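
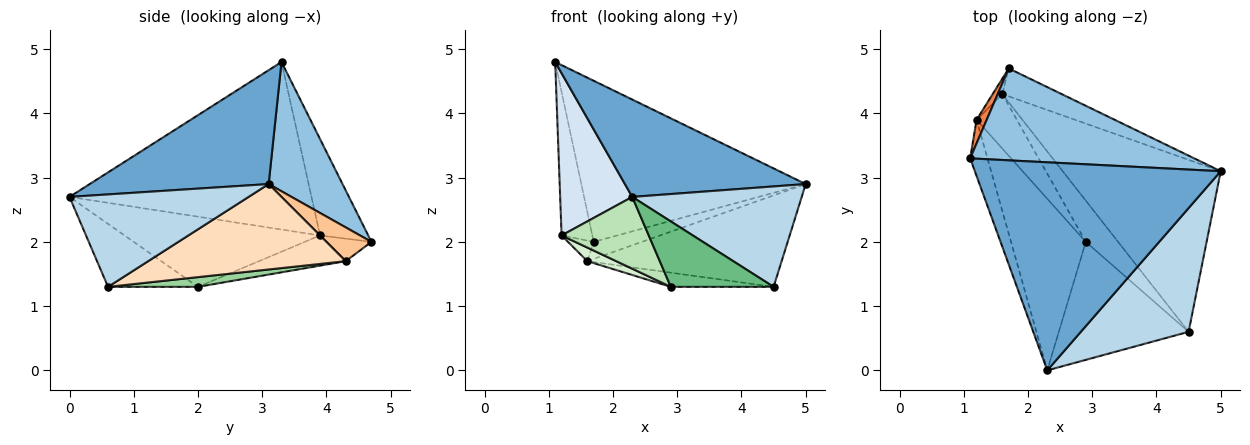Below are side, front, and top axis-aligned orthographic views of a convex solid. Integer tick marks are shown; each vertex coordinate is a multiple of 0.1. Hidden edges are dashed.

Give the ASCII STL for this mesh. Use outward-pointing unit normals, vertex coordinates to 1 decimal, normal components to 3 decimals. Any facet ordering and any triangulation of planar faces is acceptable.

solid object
 facet normal 0.387 -0.391 0.835
  outer loop
   vertex 2.3 0.0 2.7
   vertex 5.0 3.1 2.9
   vertex 1.1 3.3 4.8
  endloop
 endfacet
 facet normal 0.275 0.835 0.476
  outer loop
   vertex 1.7 4.7 2.0
   vertex 1.1 3.3 4.8
   vertex 5.0 3.1 2.9
  endloop
 endfacet
 facet normal 0.554 -0.524 0.646
  outer loop
   vertex 4.5 0.6 1.3
   vertex 5.0 3.1 2.9
   vertex 2.3 0.0 2.7
  endloop
 endfacet
 facet normal -0.954 -0.284 -0.098
  outer loop
   vertex 1.2 3.9 2.1
   vertex 2.3 0.0 2.7
   vertex 1.1 3.3 4.8
  endloop
 endfacet
 facet normal -0.840 0.536 0.088
  outer loop
   vertex 1.2 3.9 2.1
   vertex 1.1 3.3 4.8
   vertex 1.7 4.7 2.0
  endloop
 endfacet
 facet normal -0.814 0.465 -0.349
  outer loop
   vertex 1.6 4.3 1.7
   vertex 1.2 3.9 2.1
   vertex 1.7 4.7 2.0
  endloop
 endfacet
 facet normal 0.436 0.468 -0.769
  outer loop
   vertex 1.6 4.3 1.7
   vertex 1.7 4.7 2.0
   vertex 5.0 3.1 2.9
  endloop
 endfacet
 facet normal 0.431 0.424 -0.797
  outer loop
   vertex 1.6 4.3 1.7
   vertex 5.0 3.1 2.9
   vertex 4.5 0.6 1.3
  endloop
 endfacet
 facet normal -0.391 -0.446 -0.805
  outer loop
   vertex 2.9 2.0 1.3
   vertex 4.5 0.6 1.3
   vertex 2.3 0.0 2.7
  endloop
 endfacet
 facet normal 0.274 0.313 -0.909
  outer loop
   vertex 2.9 2.0 1.3
   vertex 1.6 4.3 1.7
   vertex 4.5 0.6 1.3
  endloop
 endfacet
 facet normal -0.654 -0.292 -0.697
  outer loop
   vertex 2.9 2.0 1.3
   vertex 2.3 0.0 2.7
   vertex 1.2 3.9 2.1
  endloop
 endfacet
 facet normal -0.588 -0.196 -0.784
  outer loop
   vertex 2.9 2.0 1.3
   vertex 1.2 3.9 2.1
   vertex 1.6 4.3 1.7
  endloop
 endfacet
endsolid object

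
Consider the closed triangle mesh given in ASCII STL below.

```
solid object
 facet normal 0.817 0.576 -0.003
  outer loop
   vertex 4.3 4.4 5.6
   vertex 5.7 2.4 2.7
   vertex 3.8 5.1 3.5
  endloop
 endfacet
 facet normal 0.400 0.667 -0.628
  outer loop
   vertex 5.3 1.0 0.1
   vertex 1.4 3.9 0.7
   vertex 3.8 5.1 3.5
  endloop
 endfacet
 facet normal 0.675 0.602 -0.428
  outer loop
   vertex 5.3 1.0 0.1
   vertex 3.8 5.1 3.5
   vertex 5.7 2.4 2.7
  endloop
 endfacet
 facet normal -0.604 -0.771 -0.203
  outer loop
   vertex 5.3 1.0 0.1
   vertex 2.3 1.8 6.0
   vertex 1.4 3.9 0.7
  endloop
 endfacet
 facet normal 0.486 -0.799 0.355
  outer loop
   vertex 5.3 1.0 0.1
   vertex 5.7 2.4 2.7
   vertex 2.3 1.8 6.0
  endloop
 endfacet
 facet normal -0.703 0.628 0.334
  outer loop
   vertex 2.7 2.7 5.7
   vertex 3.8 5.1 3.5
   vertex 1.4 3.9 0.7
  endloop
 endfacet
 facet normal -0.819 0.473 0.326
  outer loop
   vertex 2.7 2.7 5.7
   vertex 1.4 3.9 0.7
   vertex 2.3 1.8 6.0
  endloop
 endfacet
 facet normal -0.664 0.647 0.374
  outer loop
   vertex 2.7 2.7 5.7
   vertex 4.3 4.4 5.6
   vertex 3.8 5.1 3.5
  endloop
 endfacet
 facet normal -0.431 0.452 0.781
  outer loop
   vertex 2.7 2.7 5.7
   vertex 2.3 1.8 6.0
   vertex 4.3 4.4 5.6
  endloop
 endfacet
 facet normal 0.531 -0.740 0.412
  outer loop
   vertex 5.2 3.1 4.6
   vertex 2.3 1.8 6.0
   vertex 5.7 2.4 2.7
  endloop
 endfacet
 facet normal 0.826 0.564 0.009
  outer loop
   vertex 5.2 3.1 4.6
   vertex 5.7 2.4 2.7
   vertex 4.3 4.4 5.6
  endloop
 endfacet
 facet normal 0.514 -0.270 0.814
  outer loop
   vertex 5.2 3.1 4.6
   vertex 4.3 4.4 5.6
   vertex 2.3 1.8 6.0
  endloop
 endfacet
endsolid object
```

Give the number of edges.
18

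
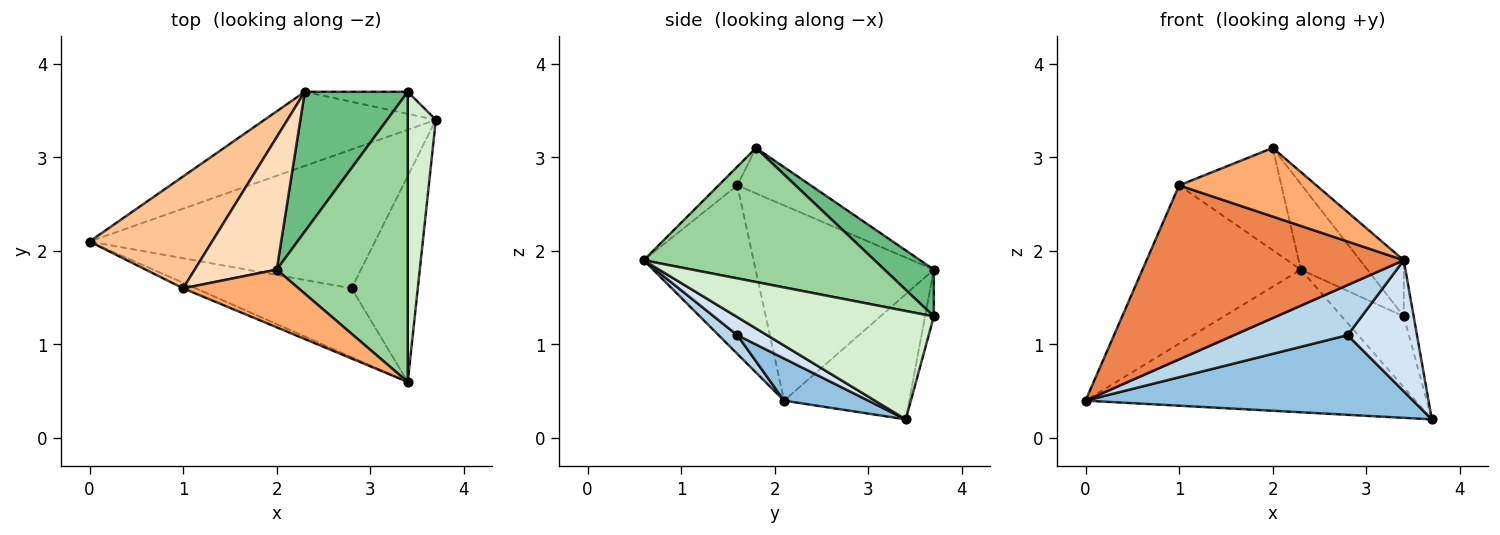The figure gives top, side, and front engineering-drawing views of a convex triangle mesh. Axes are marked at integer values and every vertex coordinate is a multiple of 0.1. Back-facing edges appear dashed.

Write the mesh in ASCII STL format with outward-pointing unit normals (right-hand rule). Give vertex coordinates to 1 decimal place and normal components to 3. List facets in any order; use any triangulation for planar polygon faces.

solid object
 facet normal -0.319 0.841 -0.437
  outer loop
   vertex 2.3 3.7 1.8
   vertex 3.7 3.4 0.2
   vertex 0.0 2.1 0.4
  endloop
 endfacet
 facet normal 0.127 -0.494 -0.860
  outer loop
   vertex 2.8 1.6 1.1
   vertex 0.0 2.1 0.4
   vertex 3.7 3.4 0.2
  endloop
 endfacet
 facet normal 0.097 -0.586 -0.805
  outer loop
   vertex 2.8 1.6 1.1
   vertex 3.4 0.6 1.9
   vertex 0.0 2.1 0.4
  endloop
 endfacet
 facet normal 0.224 -0.523 -0.822
  outer loop
   vertex 2.8 1.6 1.1
   vertex 3.7 3.4 0.2
   vertex 3.4 0.6 1.9
  endloop
 endfacet
 facet normal -0.393 -0.919 -0.029
  outer loop
   vertex 1.0 1.6 2.7
   vertex 0.0 2.1 0.4
   vertex 3.4 0.6 1.9
  endloop
 endfacet
 facet normal -0.104 -0.761 0.640
  outer loop
   vertex 1.0 1.6 2.7
   vertex 3.4 0.6 1.9
   vertex 2.0 1.8 3.1
  endloop
 endfacet
 facet normal -0.677 0.601 0.425
  outer loop
   vertex 1.0 1.6 2.7
   vertex 2.3 3.7 1.8
   vertex 0.0 2.1 0.4
  endloop
 endfacet
 facet normal -0.402 0.559 0.725
  outer loop
   vertex 1.0 1.6 2.7
   vertex 2.0 1.8 3.1
   vertex 2.3 3.7 1.8
  endloop
 endfacet
 facet normal 0.361 0.487 0.795
  outer loop
   vertex 3.4 3.7 1.3
   vertex 2.3 3.7 1.8
   vertex 2.0 1.8 3.1
  endloop
 endfacet
 facet normal 0.709 0.134 0.693
  outer loop
   vertex 3.4 3.7 1.3
   vertex 2.0 1.8 3.1
   vertex 3.4 0.6 1.9
  endloop
 endfacet
 facet normal -0.134 0.946 -0.295
  outer loop
   vertex 3.4 3.7 1.3
   vertex 3.7 3.4 0.2
   vertex 2.3 3.7 1.8
  endloop
 endfacet
 facet normal 0.967 0.048 0.250
  outer loop
   vertex 3.4 3.7 1.3
   vertex 3.4 0.6 1.9
   vertex 3.7 3.4 0.2
  endloop
 endfacet
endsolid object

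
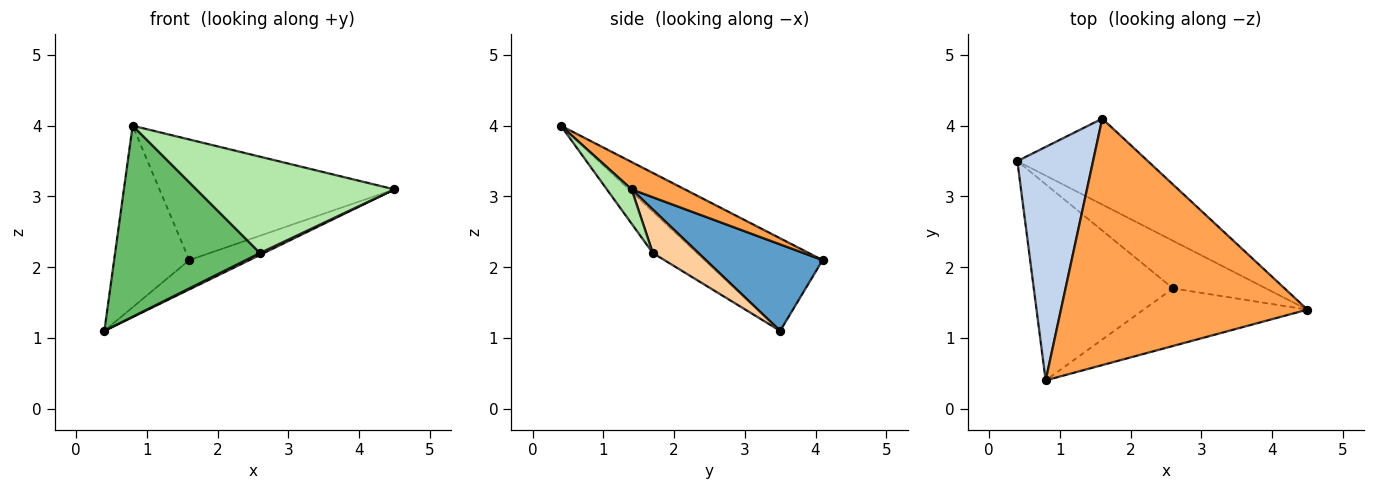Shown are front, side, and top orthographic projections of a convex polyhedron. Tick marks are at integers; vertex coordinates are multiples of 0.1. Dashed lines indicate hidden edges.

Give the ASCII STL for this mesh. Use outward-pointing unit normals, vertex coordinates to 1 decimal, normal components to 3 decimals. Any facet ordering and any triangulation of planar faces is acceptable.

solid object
 facet normal 0.531 0.274 -0.802
  outer loop
   vertex 1.6 4.1 2.1
   vertex 4.5 1.4 3.1
   vertex 0.4 3.5 1.1
  endloop
 endfacet
 facet normal -0.694 0.442 0.568
  outer loop
   vertex 1.6 4.1 2.1
   vertex 0.4 3.5 1.1
   vertex 0.8 0.4 4.0
  endloop
 endfacet
 facet normal 0.099 0.438 0.894
  outer loop
   vertex 1.6 4.1 2.1
   vertex 0.8 0.4 4.0
   vertex 4.5 1.4 3.1
  endloop
 endfacet
 facet normal 0.423 -0.036 -0.905
  outer loop
   vertex 2.6 1.7 2.2
   vertex 0.4 3.5 1.1
   vertex 4.5 1.4 3.1
  endloop
 endfacet
 facet normal -0.208 -0.682 -0.701
  outer loop
   vertex 2.6 1.7 2.2
   vertex 0.8 0.4 4.0
   vertex 0.4 3.5 1.1
  endloop
 endfacet
 facet normal 0.107 -0.854 -0.510
  outer loop
   vertex 2.6 1.7 2.2
   vertex 4.5 1.4 3.1
   vertex 0.8 0.4 4.0
  endloop
 endfacet
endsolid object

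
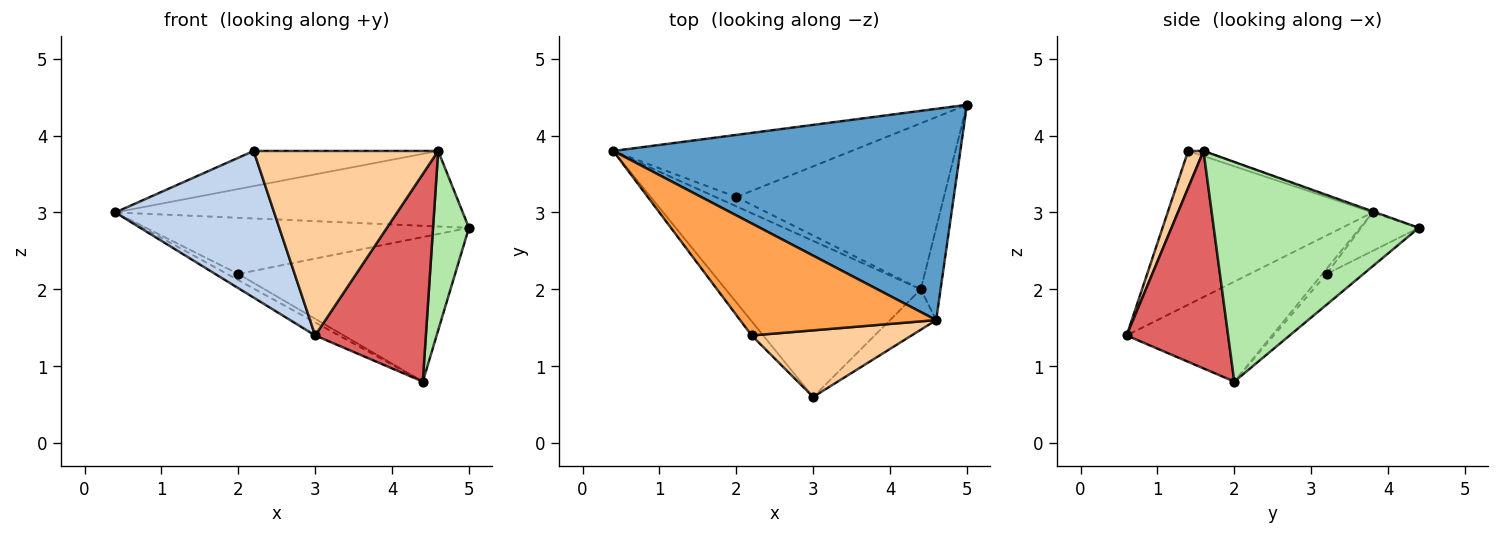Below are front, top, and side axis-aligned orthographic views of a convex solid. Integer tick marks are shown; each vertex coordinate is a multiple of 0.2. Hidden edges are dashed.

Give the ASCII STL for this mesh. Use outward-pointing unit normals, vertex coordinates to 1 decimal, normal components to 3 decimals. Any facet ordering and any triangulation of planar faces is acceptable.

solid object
 facet normal -0.003 0.337 0.942
  outer loop
   vertex 4.6 1.6 3.8
   vertex 5.0 4.4 2.8
   vertex 0.4 3.8 3.0
  endloop
 endfacet
 facet normal -0.789 -0.611 -0.059
  outer loop
   vertex 2.2 1.4 3.8
   vertex 0.4 3.8 3.0
   vertex 3.0 0.6 1.4
  endloop
 endfacet
 facet normal -0.025 0.299 0.954
  outer loop
   vertex 2.2 1.4 3.8
   vertex 4.6 1.6 3.8
   vertex 0.4 3.8 3.0
  endloop
 endfacet
 facet normal 0.078 -0.938 0.339
  outer loop
   vertex 2.2 1.4 3.8
   vertex 3.0 0.6 1.4
   vertex 4.6 1.6 3.8
  endloop
 endfacet
 facet normal -0.455 0.074 -0.888
  outer loop
   vertex 4.4 2.0 0.8
   vertex 3.0 0.6 1.4
   vertex 0.4 3.8 3.0
  endloop
 endfacet
 facet normal 0.981 -0.172 -0.088
  outer loop
   vertex 4.4 2.0 0.8
   vertex 5.0 4.4 2.8
   vertex 4.6 1.6 3.8
  endloop
 endfacet
 facet normal 0.669 -0.730 -0.142
  outer loop
   vertex 4.4 2.0 0.8
   vertex 4.6 1.6 3.8
   vertex 3.0 0.6 1.4
  endloop
 endfacet
 facet normal -0.119 0.666 -0.737
  outer loop
   vertex 2.0 3.2 2.2
   vertex 0.4 3.8 3.0
   vertex 5.0 4.4 2.8
  endloop
 endfacet
 facet normal -0.204 0.543 -0.815
  outer loop
   vertex 2.0 3.2 2.2
   vertex 4.4 2.0 0.8
   vertex 0.4 3.8 3.0
  endloop
 endfacet
 facet normal -0.111 0.652 -0.750
  outer loop
   vertex 2.0 3.2 2.2
   vertex 5.0 4.4 2.8
   vertex 4.4 2.0 0.8
  endloop
 endfacet
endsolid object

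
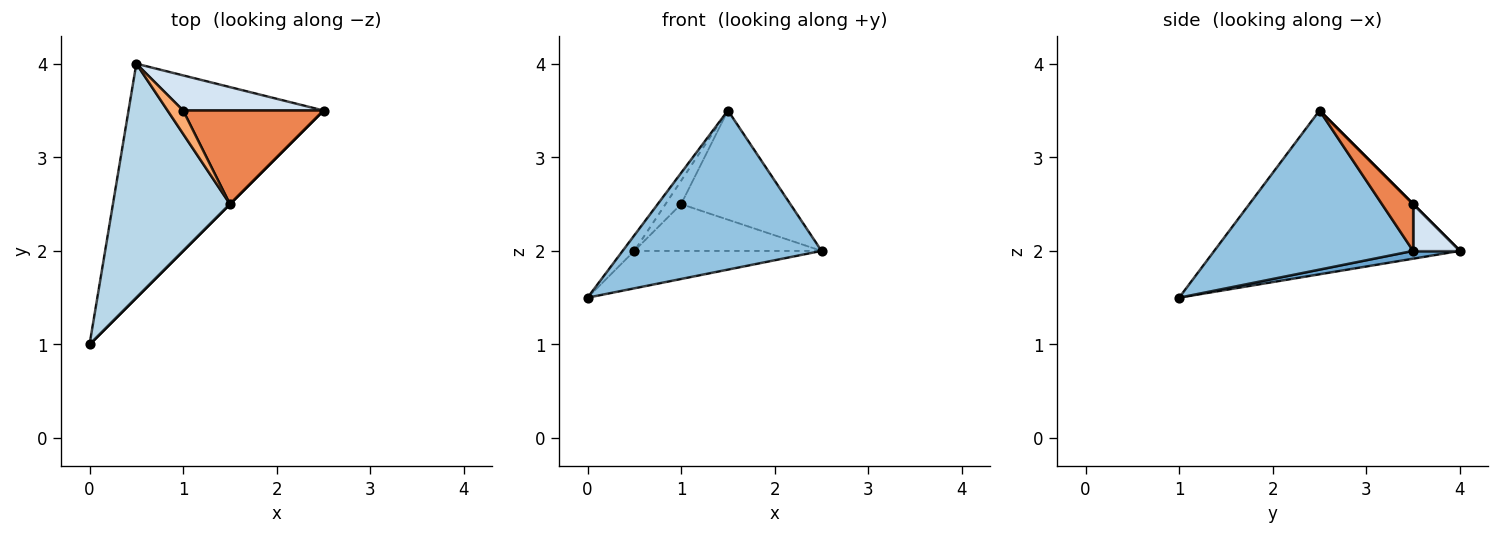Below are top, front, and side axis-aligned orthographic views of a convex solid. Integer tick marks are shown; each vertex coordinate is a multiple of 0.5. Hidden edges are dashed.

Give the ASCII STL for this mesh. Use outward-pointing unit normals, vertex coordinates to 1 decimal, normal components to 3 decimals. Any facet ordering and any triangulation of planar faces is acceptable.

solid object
 facet normal 0.039 0.158 -0.987
  outer loop
   vertex 0.5 4.0 2.0
   vertex 2.5 3.5 2.0
   vertex 0.0 1.0 1.5
  endloop
 endfacet
 facet normal 0.707 -0.707 0.000
  outer loop
   vertex 1.5 2.5 3.5
   vertex 0.0 1.0 1.5
   vertex 2.5 3.5 2.0
  endloop
 endfacet
 facet normal -0.813 0.039 0.581
  outer loop
   vertex 1.5 2.5 3.5
   vertex 0.5 4.0 2.0
   vertex 0.0 1.0 1.5
  endloop
 endfacet
 facet normal 0.196 0.784 0.588
  outer loop
   vertex 1.0 3.5 2.5
   vertex 2.5 3.5 2.0
   vertex 0.5 4.0 2.0
  endloop
 endfacet
 facet normal 0.212 0.742 0.636
  outer loop
   vertex 1.0 3.5 2.5
   vertex 1.5 2.5 3.5
   vertex 2.5 3.5 2.0
  endloop
 endfacet
 facet normal 0.000 0.707 0.707
  outer loop
   vertex 1.0 3.5 2.5
   vertex 0.5 4.0 2.0
   vertex 1.5 2.5 3.5
  endloop
 endfacet
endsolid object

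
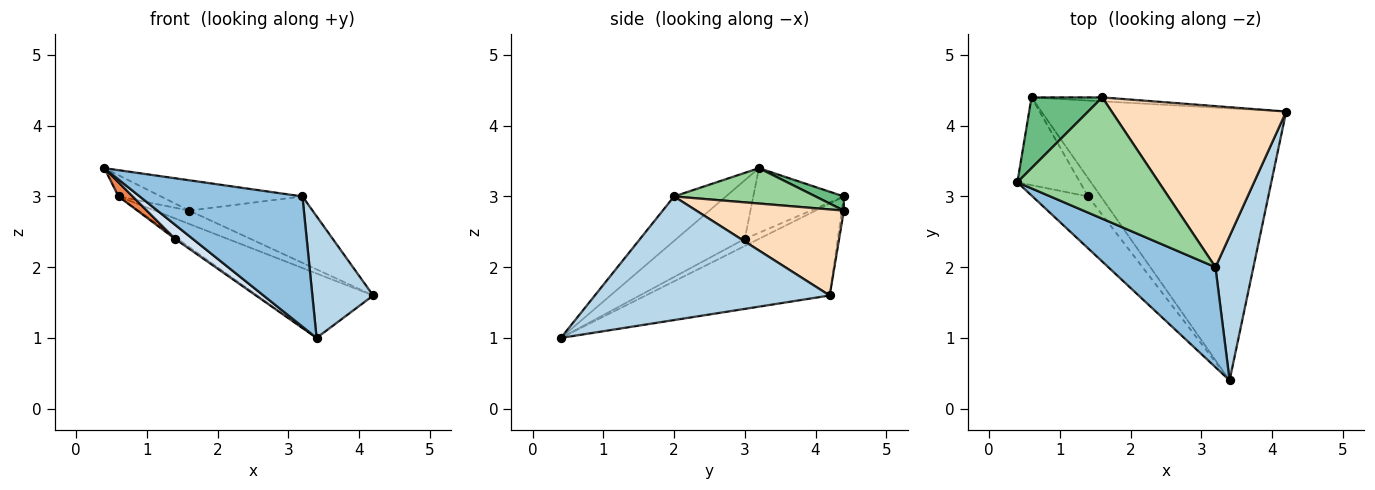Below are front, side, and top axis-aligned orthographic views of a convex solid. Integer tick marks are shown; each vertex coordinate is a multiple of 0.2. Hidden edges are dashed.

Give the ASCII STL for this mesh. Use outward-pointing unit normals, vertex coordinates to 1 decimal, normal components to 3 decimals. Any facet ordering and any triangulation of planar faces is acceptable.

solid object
 facet normal -0.343 0.217 -0.914
  outer loop
   vertex 0.6 4.4 3.0
   vertex 4.2 4.2 1.6
   vertex 3.4 0.4 1.0
  endloop
 endfacet
 facet normal -0.245 -0.769 0.591
  outer loop
   vertex 3.2 2.0 3.0
   vertex 0.4 3.2 3.4
   vertex 3.4 0.4 1.0
  endloop
 endfacet
 facet normal 0.928 -0.240 0.285
  outer loop
   vertex 3.2 2.0 3.0
   vertex 3.4 0.4 1.0
   vertex 4.2 4.2 1.6
  endloop
 endfacet
 facet normal -0.713 -0.184 -0.676
  outer loop
   vertex 1.4 3.0 2.4
   vertex 3.4 0.4 1.0
   vertex 0.4 3.2 3.4
  endloop
 endfacet
 facet normal -0.714 -0.112 -0.691
  outer loop
   vertex 1.4 3.0 2.4
   vertex 0.4 3.2 3.4
   vertex 0.6 4.4 3.0
  endloop
 endfacet
 facet normal -0.483 0.097 -0.870
  outer loop
   vertex 1.4 3.0 2.4
   vertex 0.6 4.4 3.0
   vertex 3.4 0.4 1.0
  endloop
 endfacet
 facet normal -0.056 0.958 -0.282
  outer loop
   vertex 1.6 4.4 2.8
   vertex 4.2 4.2 1.6
   vertex 0.6 4.4 3.0
  endloop
 endfacet
 facet normal 0.415 0.347 0.841
  outer loop
   vertex 1.6 4.4 2.8
   vertex 3.2 2.0 3.0
   vertex 4.2 4.2 1.6
  endloop
 endfacet
 facet normal 0.188 0.282 0.941
  outer loop
   vertex 1.6 4.4 2.8
   vertex 0.6 4.4 3.0
   vertex 0.4 3.2 3.4
  endloop
 endfacet
 facet normal 0.236 0.236 0.943
  outer loop
   vertex 1.6 4.4 2.8
   vertex 0.4 3.2 3.4
   vertex 3.2 2.0 3.0
  endloop
 endfacet
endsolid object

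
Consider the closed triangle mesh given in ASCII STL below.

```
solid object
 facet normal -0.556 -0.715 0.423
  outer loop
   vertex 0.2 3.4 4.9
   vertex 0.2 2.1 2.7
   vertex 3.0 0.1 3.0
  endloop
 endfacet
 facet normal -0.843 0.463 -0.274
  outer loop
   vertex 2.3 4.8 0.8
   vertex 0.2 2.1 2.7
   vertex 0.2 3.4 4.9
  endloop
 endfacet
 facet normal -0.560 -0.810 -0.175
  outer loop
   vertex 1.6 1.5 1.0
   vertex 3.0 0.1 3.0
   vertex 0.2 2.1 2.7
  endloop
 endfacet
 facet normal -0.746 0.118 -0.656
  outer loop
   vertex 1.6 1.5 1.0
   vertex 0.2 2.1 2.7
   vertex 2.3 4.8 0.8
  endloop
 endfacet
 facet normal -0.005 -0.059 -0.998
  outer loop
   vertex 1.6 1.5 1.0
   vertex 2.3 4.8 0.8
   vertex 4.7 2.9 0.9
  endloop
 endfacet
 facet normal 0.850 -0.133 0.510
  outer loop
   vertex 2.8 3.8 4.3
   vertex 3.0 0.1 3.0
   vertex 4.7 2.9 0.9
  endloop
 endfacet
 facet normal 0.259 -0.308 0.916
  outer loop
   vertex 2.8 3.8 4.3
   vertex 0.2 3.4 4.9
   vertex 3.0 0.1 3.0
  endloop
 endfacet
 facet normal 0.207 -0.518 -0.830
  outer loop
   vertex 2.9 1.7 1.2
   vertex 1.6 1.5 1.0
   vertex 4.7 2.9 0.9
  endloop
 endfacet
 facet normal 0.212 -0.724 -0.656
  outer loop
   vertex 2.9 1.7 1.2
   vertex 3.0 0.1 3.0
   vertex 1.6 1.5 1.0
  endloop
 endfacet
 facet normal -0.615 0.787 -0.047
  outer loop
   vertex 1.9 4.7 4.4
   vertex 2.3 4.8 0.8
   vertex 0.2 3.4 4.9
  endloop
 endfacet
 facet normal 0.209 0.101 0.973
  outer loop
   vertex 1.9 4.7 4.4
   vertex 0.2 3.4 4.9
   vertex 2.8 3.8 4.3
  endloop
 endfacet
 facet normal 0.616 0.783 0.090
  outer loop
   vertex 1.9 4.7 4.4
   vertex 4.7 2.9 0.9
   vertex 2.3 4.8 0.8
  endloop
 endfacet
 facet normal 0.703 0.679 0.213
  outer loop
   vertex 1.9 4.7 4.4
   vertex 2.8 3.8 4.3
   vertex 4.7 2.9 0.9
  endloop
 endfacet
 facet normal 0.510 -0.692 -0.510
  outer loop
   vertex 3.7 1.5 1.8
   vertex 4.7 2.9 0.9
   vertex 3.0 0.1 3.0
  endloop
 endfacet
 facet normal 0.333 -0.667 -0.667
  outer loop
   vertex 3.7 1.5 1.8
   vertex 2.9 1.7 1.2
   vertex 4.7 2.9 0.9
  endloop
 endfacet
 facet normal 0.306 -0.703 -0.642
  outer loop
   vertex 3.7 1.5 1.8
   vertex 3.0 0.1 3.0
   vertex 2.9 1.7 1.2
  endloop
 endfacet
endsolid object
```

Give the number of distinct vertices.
10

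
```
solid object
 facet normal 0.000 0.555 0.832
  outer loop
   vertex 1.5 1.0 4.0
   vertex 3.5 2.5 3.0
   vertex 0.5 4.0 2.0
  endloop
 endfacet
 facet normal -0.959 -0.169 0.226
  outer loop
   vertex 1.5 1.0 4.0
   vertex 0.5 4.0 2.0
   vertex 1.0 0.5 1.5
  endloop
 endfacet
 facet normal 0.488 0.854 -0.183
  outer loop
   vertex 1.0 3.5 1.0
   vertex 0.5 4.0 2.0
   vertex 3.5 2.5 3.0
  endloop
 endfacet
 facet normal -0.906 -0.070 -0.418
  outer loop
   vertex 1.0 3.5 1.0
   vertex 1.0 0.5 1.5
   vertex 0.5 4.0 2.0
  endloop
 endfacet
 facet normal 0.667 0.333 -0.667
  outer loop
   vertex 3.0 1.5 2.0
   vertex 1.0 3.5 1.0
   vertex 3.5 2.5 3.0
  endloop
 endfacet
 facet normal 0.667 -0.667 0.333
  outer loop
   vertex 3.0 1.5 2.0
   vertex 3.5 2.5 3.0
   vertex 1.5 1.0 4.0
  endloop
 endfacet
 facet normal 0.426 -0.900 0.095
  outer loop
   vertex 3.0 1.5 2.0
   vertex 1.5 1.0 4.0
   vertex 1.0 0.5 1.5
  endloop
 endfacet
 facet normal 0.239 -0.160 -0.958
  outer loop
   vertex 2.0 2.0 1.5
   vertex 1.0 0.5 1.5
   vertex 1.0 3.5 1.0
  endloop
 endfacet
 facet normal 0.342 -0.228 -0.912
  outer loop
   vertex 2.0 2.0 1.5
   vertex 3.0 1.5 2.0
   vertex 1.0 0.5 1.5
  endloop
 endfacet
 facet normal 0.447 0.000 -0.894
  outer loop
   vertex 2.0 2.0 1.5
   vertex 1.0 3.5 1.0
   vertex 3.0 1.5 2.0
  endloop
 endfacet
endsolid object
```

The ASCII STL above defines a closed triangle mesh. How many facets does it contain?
10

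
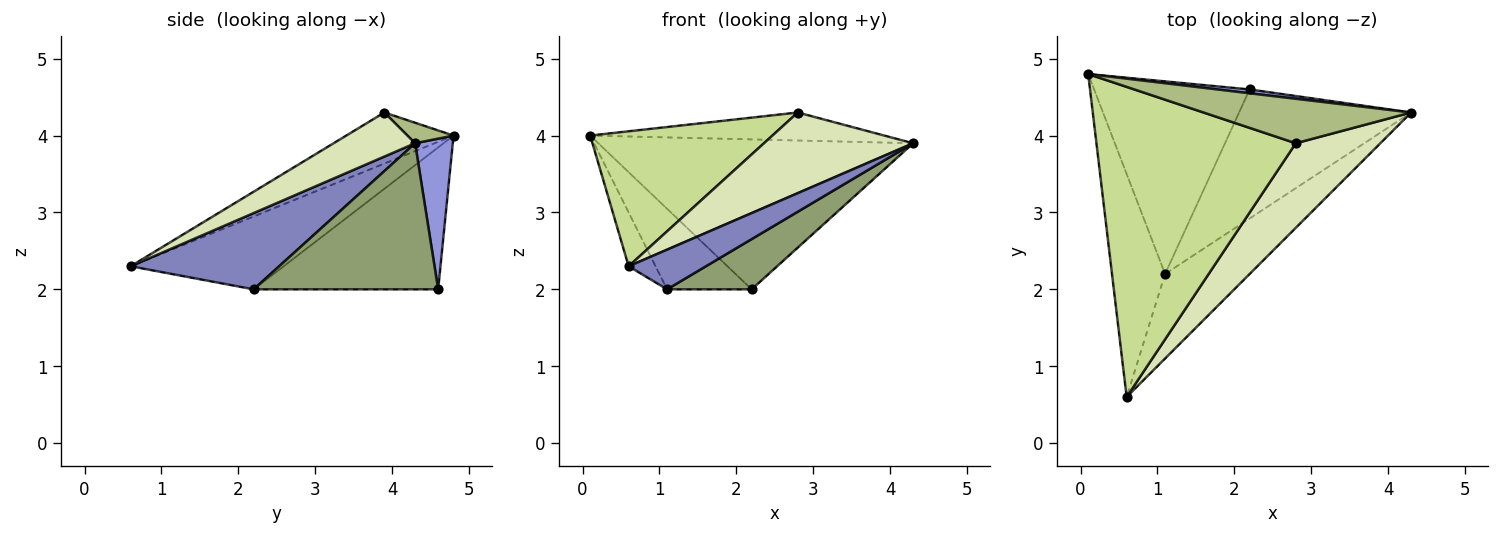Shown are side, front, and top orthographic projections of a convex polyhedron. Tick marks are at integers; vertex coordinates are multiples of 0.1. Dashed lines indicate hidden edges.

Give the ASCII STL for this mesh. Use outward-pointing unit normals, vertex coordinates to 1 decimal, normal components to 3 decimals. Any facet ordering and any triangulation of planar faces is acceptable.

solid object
 facet normal -0.800 0.141 -0.583
  outer loop
   vertex 1.1 2.2 2.0
   vertex 0.6 0.6 2.3
   vertex 0.1 4.8 4.0
  endloop
 endfacet
 facet normal 0.632 -0.329 -0.701
  outer loop
   vertex 1.1 2.2 2.0
   vertex 4.3 4.3 3.9
   vertex 0.6 0.6 2.3
  endloop
 endfacet
 facet normal 0.119 0.993 0.025
  outer loop
   vertex 2.2 4.6 2.0
   vertex 0.1 4.8 4.0
   vertex 4.3 4.3 3.9
  endloop
 endfacet
 facet normal -0.644 0.295 -0.706
  outer loop
   vertex 2.2 4.6 2.0
   vertex 1.1 2.2 2.0
   vertex 0.1 4.8 4.0
  endloop
 endfacet
 facet normal 0.621 -0.284 -0.731
  outer loop
   vertex 2.2 4.6 2.0
   vertex 4.3 4.3 3.9
   vertex 1.1 2.2 2.0
  endloop
 endfacet
 facet normal 0.083 0.531 0.843
  outer loop
   vertex 2.8 3.9 4.3
   vertex 4.3 4.3 3.9
   vertex 0.1 4.8 4.0
  endloop
 endfacet
 facet normal -0.229 -0.389 0.893
  outer loop
   vertex 2.8 3.9 4.3
   vertex 0.1 4.8 4.0
   vertex 0.6 0.6 2.3
  endloop
 endfacet
 facet normal 0.353 -0.646 0.677
  outer loop
   vertex 2.8 3.9 4.3
   vertex 0.6 0.6 2.3
   vertex 4.3 4.3 3.9
  endloop
 endfacet
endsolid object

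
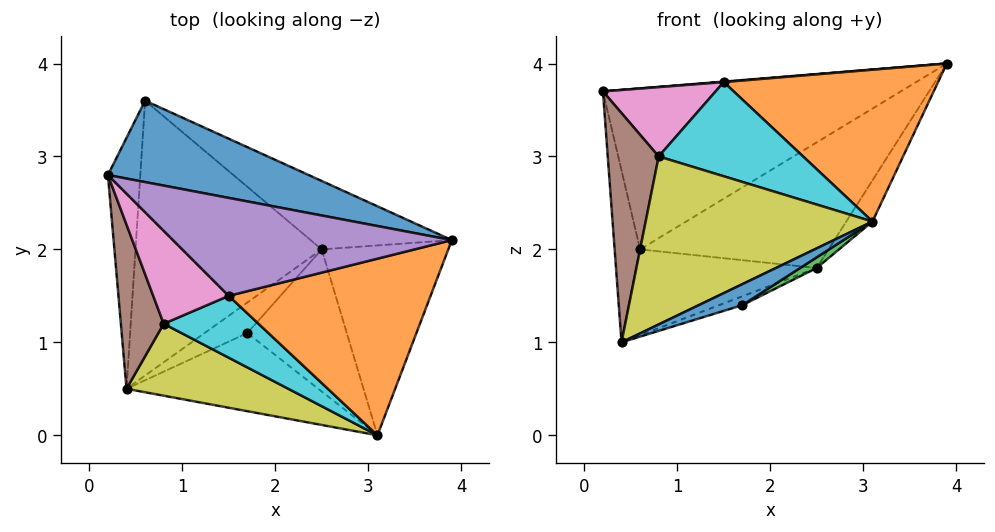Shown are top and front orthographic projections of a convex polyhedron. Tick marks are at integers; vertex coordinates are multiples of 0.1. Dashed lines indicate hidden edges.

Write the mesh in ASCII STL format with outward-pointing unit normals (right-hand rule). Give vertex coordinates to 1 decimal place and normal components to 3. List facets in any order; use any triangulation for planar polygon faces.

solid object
 facet normal 0.131 0.885 0.447
  outer loop
   vertex 0.6 3.6 2.0
   vertex 0.2 2.8 3.7
   vertex 3.9 2.1 4.0
  endloop
 endfacet
 facet normal -0.978 0.119 -0.174
  outer loop
   vertex 0.6 3.6 2.0
   vertex 0.4 0.5 1.0
   vertex 0.2 2.8 3.7
  endloop
 endfacet
 facet normal 0.567 0.723 -0.394
  outer loop
   vertex 2.5 2.0 1.8
   vertex 0.6 3.6 2.0
   vertex 3.9 2.1 4.0
  endloop
 endfacet
 facet normal 0.149 0.295 -0.944
  outer loop
   vertex 2.5 2.0 1.8
   vertex 0.4 0.5 1.0
   vertex 0.6 3.6 2.0
  endloop
 endfacet
 facet normal -0.082 -0.005 0.997
  outer loop
   vertex 1.5 1.5 3.8
   vertex 3.9 2.1 4.0
   vertex 0.2 2.8 3.7
  endloop
 endfacet
 facet normal -0.830 -0.453 0.325
  outer loop
   vertex 0.8 1.2 3.0
   vertex 0.2 2.8 3.7
   vertex 0.4 0.5 1.0
  endloop
 endfacet
 facet normal -0.551 -0.499 0.669
  outer loop
   vertex 0.8 1.2 3.0
   vertex 1.5 1.5 3.8
   vertex 0.2 2.8 3.7
  endloop
 endfacet
 facet normal 0.165 0.275 -0.947
  outer loop
   vertex 1.7 1.1 1.4
   vertex 0.4 0.5 1.0
   vertex 2.5 2.0 1.8
  endloop
 endfacet
 facet normal -0.339 -0.865 0.370
  outer loop
   vertex 3.1 0.0 2.3
   vertex 0.8 1.2 3.0
   vertex 0.4 0.5 1.0
  endloop
 endfacet
 facet normal -0.260 -0.807 0.530
  outer loop
   vertex 3.1 0.0 2.3
   vertex 1.5 1.5 3.8
   vertex 0.8 1.2 3.0
  endloop
 endfacet
 facet normal 0.385 -0.240 -0.891
  outer loop
   vertex 3.1 0.0 2.3
   vertex 0.4 0.5 1.0
   vertex 1.7 1.1 1.4
  endloop
 endfacet
 facet normal 0.099 -0.649 0.755
  outer loop
   vertex 3.1 0.0 2.3
   vertex 3.9 2.1 4.0
   vertex 1.5 1.5 3.8
  endloop
 endfacet
 facet normal 0.503 -0.064 -0.862
  outer loop
   vertex 3.1 0.0 2.3
   vertex 1.7 1.1 1.4
   vertex 2.5 2.0 1.8
  endloop
 endfacet
 facet normal 0.836 0.116 -0.537
  outer loop
   vertex 3.1 0.0 2.3
   vertex 2.5 2.0 1.8
   vertex 3.9 2.1 4.0
  endloop
 endfacet
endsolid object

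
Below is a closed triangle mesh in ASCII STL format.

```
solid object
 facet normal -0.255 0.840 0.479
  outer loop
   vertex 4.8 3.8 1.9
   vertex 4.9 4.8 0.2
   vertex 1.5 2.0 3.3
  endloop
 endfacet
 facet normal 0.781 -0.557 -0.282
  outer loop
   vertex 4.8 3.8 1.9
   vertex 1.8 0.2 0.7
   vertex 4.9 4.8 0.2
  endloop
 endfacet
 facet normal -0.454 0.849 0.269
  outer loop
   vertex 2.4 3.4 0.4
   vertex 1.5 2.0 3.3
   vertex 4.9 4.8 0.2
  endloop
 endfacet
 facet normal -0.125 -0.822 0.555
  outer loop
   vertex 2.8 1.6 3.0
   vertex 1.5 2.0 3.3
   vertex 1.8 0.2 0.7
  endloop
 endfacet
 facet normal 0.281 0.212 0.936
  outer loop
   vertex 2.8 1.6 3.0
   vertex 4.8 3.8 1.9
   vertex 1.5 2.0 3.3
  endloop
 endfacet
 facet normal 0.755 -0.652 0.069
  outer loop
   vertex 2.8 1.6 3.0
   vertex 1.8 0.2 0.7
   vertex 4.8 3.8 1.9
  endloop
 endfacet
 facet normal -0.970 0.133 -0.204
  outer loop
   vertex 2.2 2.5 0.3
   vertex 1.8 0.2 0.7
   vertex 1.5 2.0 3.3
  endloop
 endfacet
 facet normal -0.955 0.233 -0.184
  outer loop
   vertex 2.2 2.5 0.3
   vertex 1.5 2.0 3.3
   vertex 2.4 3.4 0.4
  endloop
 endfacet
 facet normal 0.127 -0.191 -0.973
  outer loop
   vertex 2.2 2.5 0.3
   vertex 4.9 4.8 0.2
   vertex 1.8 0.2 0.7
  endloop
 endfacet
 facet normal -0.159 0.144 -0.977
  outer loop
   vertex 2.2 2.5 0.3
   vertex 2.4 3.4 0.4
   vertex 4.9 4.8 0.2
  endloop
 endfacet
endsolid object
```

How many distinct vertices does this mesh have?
7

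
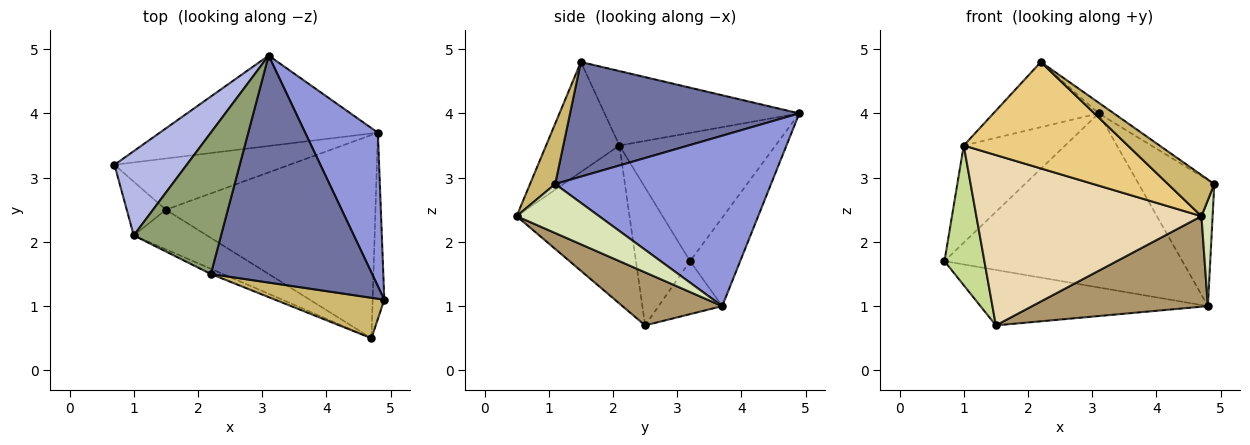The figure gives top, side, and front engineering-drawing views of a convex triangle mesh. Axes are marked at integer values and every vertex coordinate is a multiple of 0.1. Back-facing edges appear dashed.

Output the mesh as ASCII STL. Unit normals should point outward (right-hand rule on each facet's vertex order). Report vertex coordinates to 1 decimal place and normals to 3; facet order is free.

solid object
 facet normal 0.579 0.038 0.815
  outer loop
   vertex 2.2 1.5 4.8
   vertex 4.9 1.1 2.9
   vertex 3.1 4.9 4.0
  endloop
 endfacet
 facet normal -0.184 0.872 -0.453
  outer loop
   vertex 4.8 3.7 1.0
   vertex 0.7 3.2 1.7
   vertex 3.1 4.9 4.0
  endloop
 endfacet
 facet normal 0.876 0.307 0.373
  outer loop
   vertex 4.8 3.7 1.0
   vertex 3.1 4.9 4.0
   vertex 4.9 1.1 2.9
  endloop
 endfacet
 facet normal -0.758 0.492 0.427
  outer loop
   vertex 1.0 2.1 3.5
   vertex 3.1 4.9 4.0
   vertex 0.7 3.2 1.7
  endloop
 endfacet
 facet normal -0.612 0.331 0.718
  outer loop
   vertex 1.0 2.1 3.5
   vertex 2.2 1.5 4.8
   vertex 3.1 4.9 4.0
  endloop
 endfacet
 facet normal -0.201 0.720 -0.665
  outer loop
   vertex 1.5 2.5 0.7
   vertex 0.7 3.2 1.7
   vertex 4.8 3.7 1.0
  endloop
 endfacet
 facet normal -0.785 -0.579 -0.223
  outer loop
   vertex 1.5 2.5 0.7
   vertex 1.0 2.1 3.5
   vertex 0.7 3.2 1.7
  endloop
 endfacet
 facet normal 0.965 -0.130 -0.229
  outer loop
   vertex 4.7 0.5 2.4
   vertex 4.8 3.7 1.0
   vertex 4.9 1.1 2.9
  endloop
 endfacet
 facet normal 0.225 -0.396 -0.890
  outer loop
   vertex 4.7 0.5 2.4
   vertex 1.5 2.5 0.7
   vertex 4.8 3.7 1.0
  endloop
 endfacet
 facet normal 0.361 -0.665 0.654
  outer loop
   vertex 4.7 0.5 2.4
   vertex 4.9 1.1 2.9
   vertex 2.2 1.5 4.8
  endloop
 endfacet
 facet normal -0.408 -0.912 -0.045
  outer loop
   vertex 4.7 0.5 2.4
   vertex 2.2 1.5 4.8
   vertex 1.0 2.1 3.5
  endloop
 endfacet
 facet normal -0.439 -0.875 -0.203
  outer loop
   vertex 4.7 0.5 2.4
   vertex 1.0 2.1 3.5
   vertex 1.5 2.5 0.7
  endloop
 endfacet
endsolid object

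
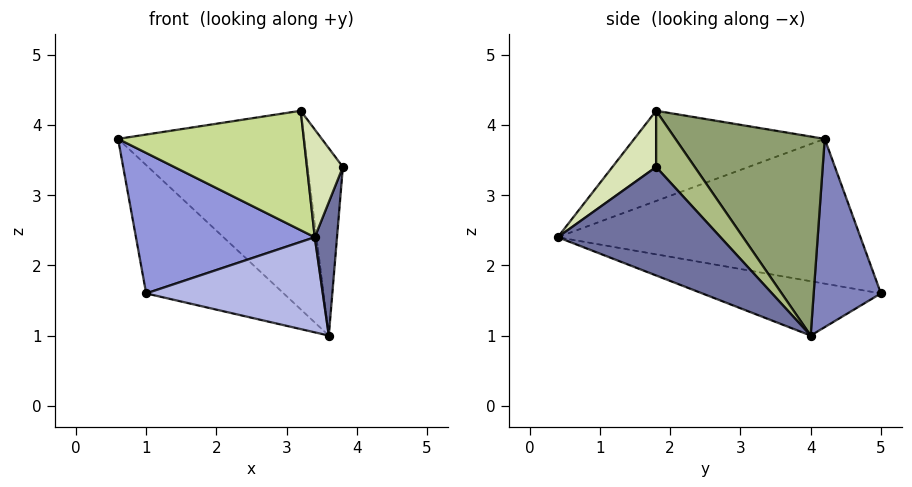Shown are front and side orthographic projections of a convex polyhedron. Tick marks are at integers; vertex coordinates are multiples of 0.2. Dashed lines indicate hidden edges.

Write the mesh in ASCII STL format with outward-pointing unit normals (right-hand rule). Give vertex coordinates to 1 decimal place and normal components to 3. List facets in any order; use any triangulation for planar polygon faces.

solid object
 facet normal 0.970 -0.133 -0.202
  outer loop
   vertex 3.4 0.4 2.4
   vertex 3.6 4.0 1.0
   vertex 3.8 1.8 3.4
  endloop
 endfacet
 facet normal 0.407 0.832 0.377
  outer loop
   vertex 1.0 5.0 1.6
   vertex 0.6 4.2 3.8
   vertex 3.6 4.0 1.0
  endloop
 endfacet
 facet normal -0.815 -0.481 -0.323
  outer loop
   vertex 1.0 5.0 1.6
   vertex 3.4 0.4 2.4
   vertex 0.6 4.2 3.8
  endloop
 endfacet
 facet normal -0.330 -0.326 -0.886
  outer loop
   vertex 1.0 5.0 1.6
   vertex 3.6 4.0 1.0
   vertex 3.4 0.4 2.4
  endloop
 endfacet
 facet normal 0.533 0.665 0.524
  outer loop
   vertex 3.2 1.8 4.2
   vertex 3.6 4.0 1.0
   vertex 0.6 4.2 3.8
  endloop
 endfacet
 facet normal 0.647 0.588 0.485
  outer loop
   vertex 3.2 1.8 4.2
   vertex 3.8 1.8 3.4
   vertex 3.6 4.0 1.0
  endloop
 endfacet
 facet normal -0.649 -0.633 0.421
  outer loop
   vertex 3.2 1.8 4.2
   vertex 0.6 4.2 3.8
   vertex 3.4 0.4 2.4
  endloop
 endfacet
 facet normal 0.669 -0.549 0.501
  outer loop
   vertex 3.2 1.8 4.2
   vertex 3.4 0.4 2.4
   vertex 3.8 1.8 3.4
  endloop
 endfacet
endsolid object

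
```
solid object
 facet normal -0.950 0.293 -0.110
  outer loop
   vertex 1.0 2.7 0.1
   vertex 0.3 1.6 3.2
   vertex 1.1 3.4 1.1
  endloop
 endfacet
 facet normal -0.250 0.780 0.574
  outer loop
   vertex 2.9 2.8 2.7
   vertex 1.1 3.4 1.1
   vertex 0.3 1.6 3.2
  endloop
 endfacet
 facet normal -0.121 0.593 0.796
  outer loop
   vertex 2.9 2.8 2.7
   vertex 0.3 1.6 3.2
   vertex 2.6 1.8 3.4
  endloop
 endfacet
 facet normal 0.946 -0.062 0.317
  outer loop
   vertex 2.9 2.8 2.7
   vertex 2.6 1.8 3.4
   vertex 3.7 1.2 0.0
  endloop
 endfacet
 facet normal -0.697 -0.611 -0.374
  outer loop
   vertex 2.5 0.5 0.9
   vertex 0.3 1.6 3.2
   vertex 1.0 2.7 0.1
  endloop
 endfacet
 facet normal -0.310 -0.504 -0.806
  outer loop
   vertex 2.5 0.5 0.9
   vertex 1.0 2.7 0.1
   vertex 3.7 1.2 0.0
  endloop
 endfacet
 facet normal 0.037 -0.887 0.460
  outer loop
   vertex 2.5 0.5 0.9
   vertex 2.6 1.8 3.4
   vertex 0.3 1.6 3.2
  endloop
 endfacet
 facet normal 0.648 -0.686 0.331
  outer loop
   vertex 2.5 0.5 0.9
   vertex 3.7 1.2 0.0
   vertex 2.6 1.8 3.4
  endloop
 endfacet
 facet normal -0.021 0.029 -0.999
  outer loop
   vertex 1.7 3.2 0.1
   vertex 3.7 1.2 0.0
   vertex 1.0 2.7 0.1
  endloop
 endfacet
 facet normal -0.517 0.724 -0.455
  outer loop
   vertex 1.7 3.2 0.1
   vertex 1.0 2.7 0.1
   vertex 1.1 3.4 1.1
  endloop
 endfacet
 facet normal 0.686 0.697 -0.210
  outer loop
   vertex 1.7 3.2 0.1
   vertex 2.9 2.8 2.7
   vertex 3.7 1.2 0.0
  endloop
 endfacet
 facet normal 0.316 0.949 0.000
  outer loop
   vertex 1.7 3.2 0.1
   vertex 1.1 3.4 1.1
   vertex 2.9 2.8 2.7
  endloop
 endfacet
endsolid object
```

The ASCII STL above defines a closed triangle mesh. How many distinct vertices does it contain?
8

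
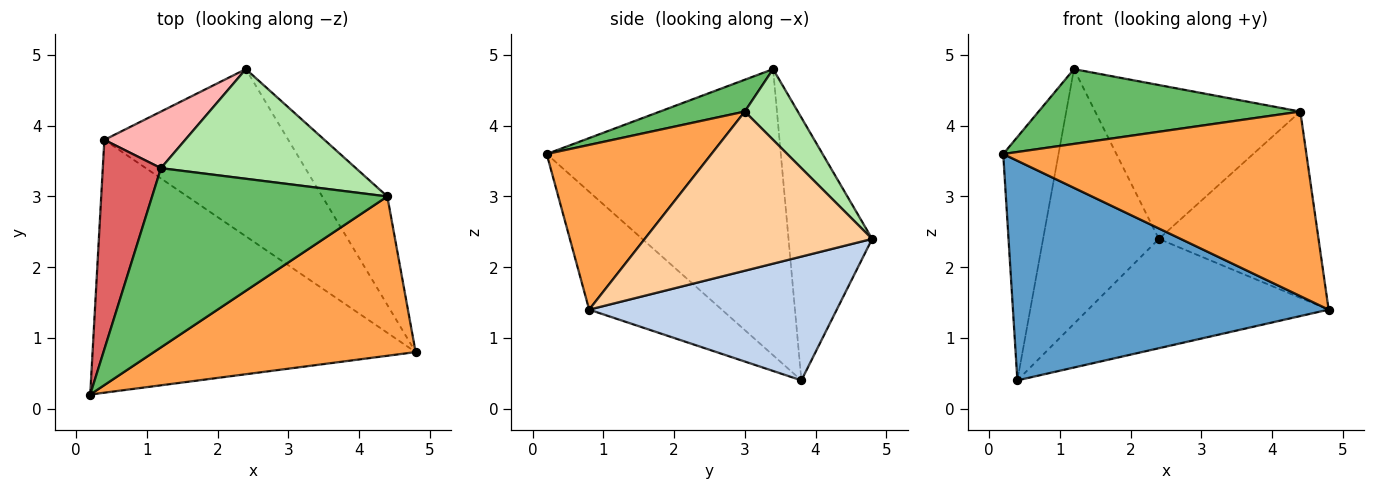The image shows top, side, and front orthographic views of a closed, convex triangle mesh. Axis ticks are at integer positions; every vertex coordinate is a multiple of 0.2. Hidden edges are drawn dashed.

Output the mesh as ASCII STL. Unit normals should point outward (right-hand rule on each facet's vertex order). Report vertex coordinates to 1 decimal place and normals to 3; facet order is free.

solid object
 facet normal -0.266 -0.632 -0.728
  outer loop
   vertex 0.4 3.8 0.4
   vertex 4.8 0.8 1.4
   vertex 0.2 0.2 3.6
  endloop
 endfacet
 facet normal 0.491 0.477 -0.729
  outer loop
   vertex 0.4 3.8 0.4
   vertex 2.4 4.8 2.4
   vertex 4.8 0.8 1.4
  endloop
 endfacet
 facet normal 0.380 -0.700 0.604
  outer loop
   vertex 4.4 3.0 4.2
   vertex 0.2 0.2 3.6
   vertex 4.8 0.8 1.4
  endloop
 endfacet
 facet normal 0.776 0.545 -0.317
  outer loop
   vertex 4.4 3.0 4.2
   vertex 4.8 0.8 1.4
   vertex 2.4 4.8 2.4
  endloop
 endfacet
 facet normal 0.124 -0.382 0.916
  outer loop
   vertex 1.2 3.4 4.8
   vertex 0.2 0.2 3.6
   vertex 4.4 3.0 4.2
  endloop
 endfacet
 facet normal 0.206 0.797 0.568
  outer loop
   vertex 1.2 3.4 4.8
   vertex 4.4 3.0 4.2
   vertex 2.4 4.8 2.4
  endloop
 endfacet
 facet normal -0.955 0.226 0.194
  outer loop
   vertex 1.2 3.4 4.8
   vertex 0.4 3.8 0.4
   vertex 0.2 0.2 3.6
  endloop
 endfacet
 facet normal -0.576 0.798 0.177
  outer loop
   vertex 1.2 3.4 4.8
   vertex 2.4 4.8 2.4
   vertex 0.4 3.8 0.4
  endloop
 endfacet
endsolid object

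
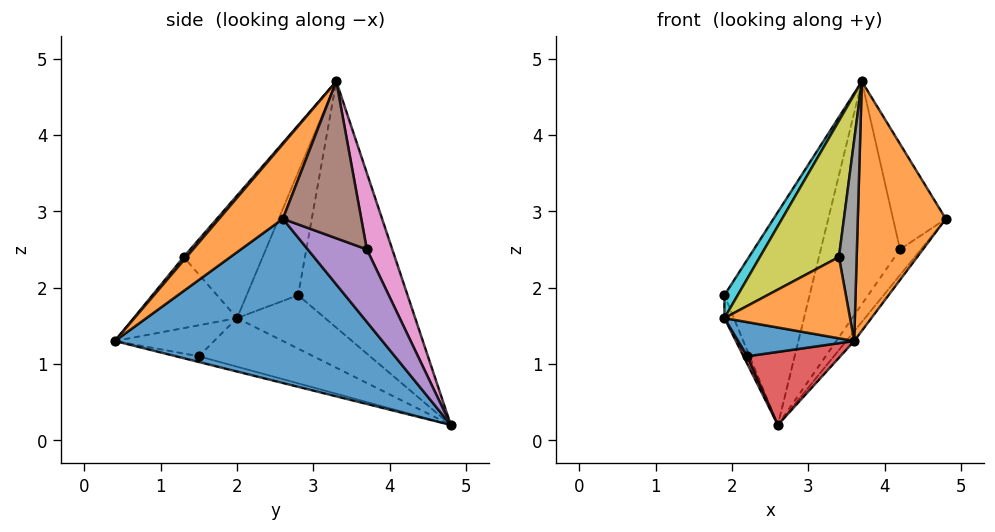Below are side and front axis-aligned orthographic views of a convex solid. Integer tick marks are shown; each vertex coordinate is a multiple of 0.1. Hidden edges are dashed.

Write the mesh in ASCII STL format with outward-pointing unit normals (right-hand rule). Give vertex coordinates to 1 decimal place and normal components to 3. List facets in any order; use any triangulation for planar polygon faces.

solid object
 facet normal 0.784 0.023 -0.620
  outer loop
   vertex 2.6 4.8 0.2
   vertex 4.8 2.6 2.9
   vertex 3.6 0.4 1.3
  endloop
 endfacet
 facet normal 0.487 -0.672 0.559
  outer loop
   vertex 3.7 3.3 4.7
   vertex 3.6 0.4 1.3
   vertex 4.8 2.6 2.9
  endloop
 endfacet
 facet normal -0.733 0.571 0.369
  outer loop
   vertex 3.7 3.3 4.7
   vertex 2.6 4.8 0.2
   vertex 1.9 2.8 1.9
  endloop
 endfacet
 facet normal -0.063 -0.255 -0.965
  outer loop
   vertex 2.2 1.5 1.1
   vertex 2.6 4.8 0.2
   vertex 3.6 0.4 1.3
  endloop
 endfacet
 facet normal 0.844 0.299 -0.444
  outer loop
   vertex 4.2 3.7 2.5
   vertex 4.8 2.6 2.9
   vertex 2.6 4.8 0.2
  endloop
 endfacet
 facet normal 0.797 0.536 0.279
  outer loop
   vertex 4.2 3.7 2.5
   vertex 3.7 3.3 4.7
   vertex 4.8 2.6 2.9
  endloop
 endfacet
 facet normal 0.297 0.925 0.236
  outer loop
   vertex 4.2 3.7 2.5
   vertex 2.6 4.8 0.2
   vertex 3.7 3.3 4.7
  endloop
 endfacet
 facet normal 0.125 -0.757 0.642
  outer loop
   vertex 3.4 1.3 2.4
   vertex 3.6 0.4 1.3
   vertex 3.7 3.3 4.7
  endloop
 endfacet
 facet normal -0.577 -0.577 0.577
  outer loop
   vertex 1.9 2.0 1.6
   vertex 3.4 1.3 2.4
   vertex 3.7 3.3 4.7
  endloop
 endfacet
 facet normal -0.805 -0.208 0.555
  outer loop
   vertex 1.9 2.0 1.6
   vertex 3.7 3.3 4.7
   vertex 1.9 2.8 1.9
  endloop
 endfacet
 facet normal -0.610 -0.713 0.347
  outer loop
   vertex 1.9 2.0 1.6
   vertex 2.2 1.5 1.1
   vertex 3.6 0.4 1.3
  endloop
 endfacet
 facet normal -0.565 -0.686 0.459
  outer loop
   vertex 1.9 2.0 1.6
   vertex 3.6 0.4 1.3
   vertex 3.4 1.3 2.4
  endloop
 endfacet
 facet normal -0.956 0.102 -0.273
  outer loop
   vertex 1.9 2.0 1.6
   vertex 1.9 2.8 1.9
   vertex 2.6 4.8 0.2
  endloop
 endfacet
 facet normal -0.870 -0.029 -0.493
  outer loop
   vertex 1.9 2.0 1.6
   vertex 2.6 4.8 0.2
   vertex 2.2 1.5 1.1
  endloop
 endfacet
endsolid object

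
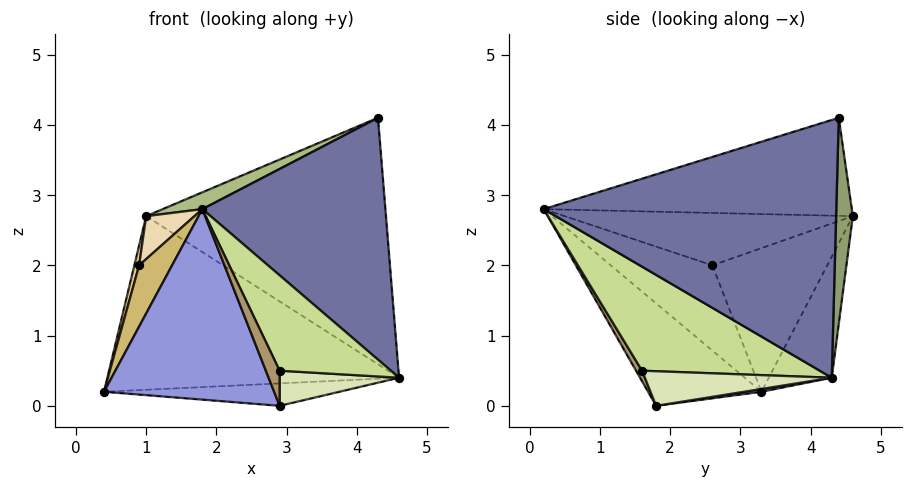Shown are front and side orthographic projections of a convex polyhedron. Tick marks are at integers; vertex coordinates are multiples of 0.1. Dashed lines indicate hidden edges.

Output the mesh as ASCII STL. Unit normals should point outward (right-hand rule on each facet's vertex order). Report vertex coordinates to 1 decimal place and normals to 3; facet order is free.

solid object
 facet normal 0.845 -0.529 0.083
  outer loop
   vertex 4.3 4.4 4.1
   vertex 1.8 0.2 2.8
   vertex 4.6 4.3 0.4
  endloop
 endfacet
 facet normal 0.011 0.151 -0.989
  outer loop
   vertex 2.9 1.8 0.0
   vertex 0.4 3.3 0.2
   vertex 4.6 4.3 0.4
  endloop
 endfacet
 facet normal -0.456 -0.684 -0.570
  outer loop
   vertex 2.9 1.8 0.0
   vertex 1.8 0.2 2.8
   vertex 0.4 3.3 0.2
  endloop
 endfacet
 facet normal -0.192 0.889 -0.416
  outer loop
   vertex 1.0 4.6 2.7
   vertex 4.6 4.3 0.4
   vertex 0.4 3.3 0.2
  endloop
 endfacet
 facet normal 0.069 0.997 -0.021
  outer loop
   vertex 1.0 4.6 2.7
   vertex 4.3 4.4 4.1
   vertex 4.6 4.3 0.4
  endloop
 endfacet
 facet normal -0.393 -0.051 0.918
  outer loop
   vertex 1.0 4.6 2.7
   vertex 1.8 0.2 2.8
   vertex 4.3 4.4 4.1
  endloop
 endfacet
 facet normal 0.845 -0.529 0.082
  outer loop
   vertex 2.9 1.6 0.5
   vertex 4.6 4.3 0.4
   vertex 1.8 0.2 2.8
  endloop
 endfacet
 facet normal 0.824 -0.526 -0.211
  outer loop
   vertex 2.9 1.6 0.5
   vertex 2.9 1.8 0.0
   vertex 4.6 4.3 0.4
  endloop
 endfacet
 facet normal 0.376 -0.861 -0.344
  outer loop
   vertex 2.9 1.6 0.5
   vertex 1.8 0.2 2.8
   vertex 2.9 1.8 0.0
  endloop
 endfacet
 facet normal -0.941 -0.305 0.143
  outer loop
   vertex 0.9 2.6 2.0
   vertex 0.4 3.3 0.2
   vertex 1.8 0.2 2.8
  endloop
 endfacet
 facet normal -0.967 -0.040 0.253
  outer loop
   vertex 0.9 2.6 2.0
   vertex 1.0 4.6 2.7
   vertex 0.4 3.3 0.2
  endloop
 endfacet
 facet normal -0.841 -0.141 0.523
  outer loop
   vertex 0.9 2.6 2.0
   vertex 1.8 0.2 2.8
   vertex 1.0 4.6 2.7
  endloop
 endfacet
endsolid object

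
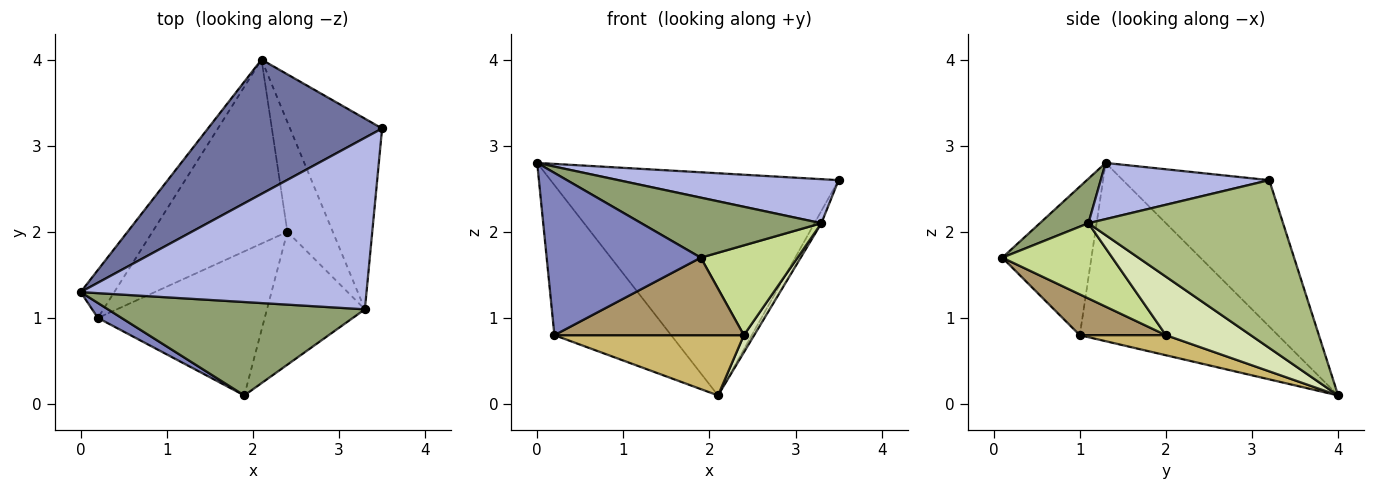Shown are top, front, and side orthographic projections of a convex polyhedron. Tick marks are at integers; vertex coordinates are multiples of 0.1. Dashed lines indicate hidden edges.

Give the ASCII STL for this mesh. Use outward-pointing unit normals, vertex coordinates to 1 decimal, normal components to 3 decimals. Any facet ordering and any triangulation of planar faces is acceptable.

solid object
 facet normal -0.399 0.785 0.474
  outer loop
   vertex 2.1 4.0 0.1
   vertex 0.0 1.3 2.8
   vertex 3.5 3.2 2.6
  endloop
 endfacet
 facet normal -0.499 -0.863 0.080
  outer loop
   vertex 0.2 1.0 0.8
   vertex 1.9 0.1 1.7
   vertex 0.0 1.3 2.8
  endloop
 endfacet
 facet normal -0.850 0.501 -0.160
  outer loop
   vertex 0.2 1.0 0.8
   vertex 0.0 1.3 2.8
   vertex 2.1 4.0 0.1
  endloop
 endfacet
 facet normal 0.187 -0.244 0.951
  outer loop
   vertex 3.3 1.1 2.1
   vertex 3.5 3.2 2.6
   vertex 0.0 1.3 2.8
  endloop
 endfacet
 facet normal 0.144 -0.535 0.833
  outer loop
   vertex 3.3 1.1 2.1
   vertex 0.0 1.3 2.8
   vertex 1.9 0.1 1.7
  endloop
 endfacet
 facet normal 0.876 0.031 -0.481
  outer loop
   vertex 3.3 1.1 2.1
   vertex 2.1 4.0 0.1
   vertex 3.5 3.2 2.6
  endloop
 endfacet
 facet normal 0.537 -0.472 -0.699
  outer loop
   vertex 2.4 2.0 0.8
   vertex 3.3 1.1 2.1
   vertex 1.9 0.1 1.7
  endloop
 endfacet
 facet normal 0.786 -0.096 -0.611
  outer loop
   vertex 2.4 2.0 0.8
   vertex 2.1 4.0 0.1
   vertex 3.3 1.1 2.1
  endloop
 endfacet
 facet normal 0.211 -0.463 -0.861
  outer loop
   vertex 2.4 2.0 0.8
   vertex 1.9 0.1 1.7
   vertex 0.2 1.0 0.8
  endloop
 endfacet
 facet normal 0.140 -0.308 -0.941
  outer loop
   vertex 2.4 2.0 0.8
   vertex 0.2 1.0 0.8
   vertex 2.1 4.0 0.1
  endloop
 endfacet
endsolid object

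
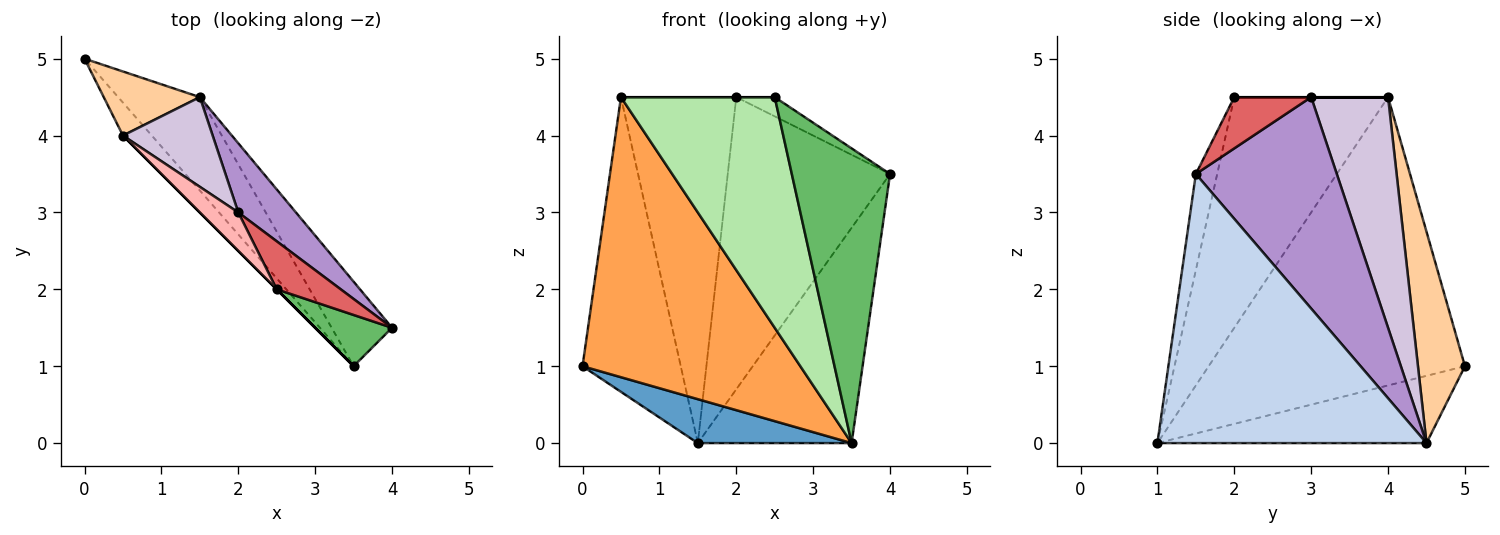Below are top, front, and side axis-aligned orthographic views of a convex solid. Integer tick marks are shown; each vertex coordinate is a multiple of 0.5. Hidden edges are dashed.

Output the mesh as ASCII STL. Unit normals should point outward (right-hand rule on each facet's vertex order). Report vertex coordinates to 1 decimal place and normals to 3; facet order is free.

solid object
 facet normal -0.598 -0.341 -0.726
  outer loop
   vertex 1.5 4.5 0.0
   vertex 3.5 1.0 0.0
   vertex 0.0 5.0 1.0
  endloop
 endfacet
 facet normal 0.852 0.487 -0.191
  outer loop
   vertex 1.5 4.5 0.0
   vertex 4.0 1.5 3.5
   vertex 3.5 1.0 0.0
  endloop
 endfacet
 facet normal -0.760 -0.646 -0.076
  outer loop
   vertex 0.5 4.0 4.5
   vertex 0.0 5.0 1.0
   vertex 3.5 1.0 0.0
  endloop
 endfacet
 facet normal 0.423 0.885 0.192
  outer loop
   vertex 0.5 4.0 4.5
   vertex 1.5 4.5 0.0
   vertex 0.0 5.0 1.0
  endloop
 endfacet
 facet normal -0.209 -0.963 0.168
  outer loop
   vertex 2.5 2.0 4.5
   vertex 3.5 1.0 0.0
   vertex 4.0 1.5 3.5
  endloop
 endfacet
 facet normal -0.707 -0.707 0.000
  outer loop
   vertex 2.5 2.0 4.5
   vertex 0.5 4.0 4.5
   vertex 3.5 1.0 0.0
  endloop
 endfacet
 facet normal 0.596 0.298 0.745
  outer loop
   vertex 2.0 3.0 4.5
   vertex 2.5 2.0 4.5
   vertex 4.0 1.5 3.5
  endloop
 endfacet
 facet normal 0.000 0.000 1.000
  outer loop
   vertex 2.0 3.0 4.5
   vertex 0.5 4.0 4.5
   vertex 2.5 2.0 4.5
  endloop
 endfacet
 facet normal 0.645 0.743 0.176
  outer loop
   vertex 2.0 3.0 4.5
   vertex 4.0 1.5 3.5
   vertex 1.5 4.5 0.0
  endloop
 endfacet
 facet normal 0.542 0.813 0.211
  outer loop
   vertex 2.0 3.0 4.5
   vertex 1.5 4.5 0.0
   vertex 0.5 4.0 4.5
  endloop
 endfacet
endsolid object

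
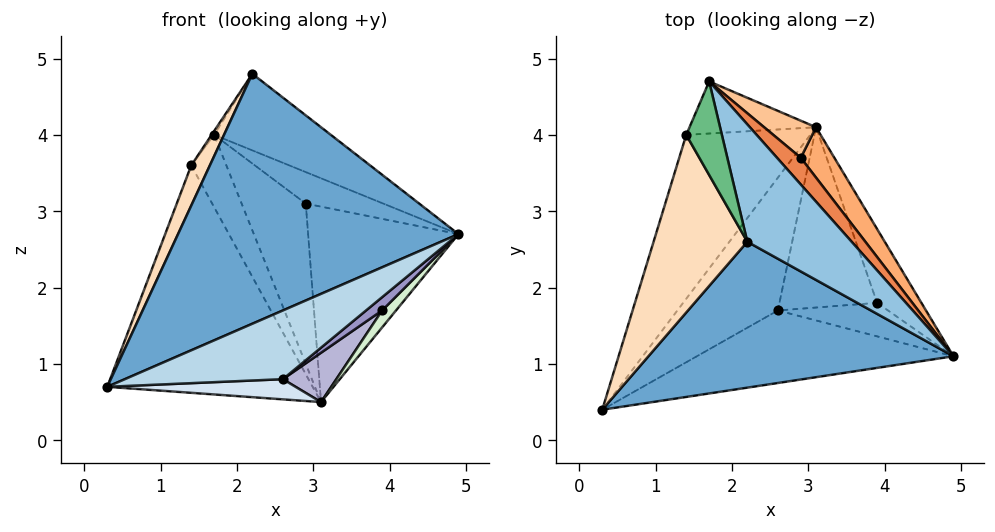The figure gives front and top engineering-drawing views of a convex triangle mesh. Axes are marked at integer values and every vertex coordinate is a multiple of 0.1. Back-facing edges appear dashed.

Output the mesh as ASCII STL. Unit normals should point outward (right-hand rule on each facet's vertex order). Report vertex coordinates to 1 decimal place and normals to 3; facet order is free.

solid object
 facet normal -0.087 -0.860 0.502
  outer loop
   vertex 2.2 2.6 4.8
   vertex 0.3 0.4 0.7
   vertex 4.9 1.1 2.7
  endloop
 endfacet
 facet normal 0.691 0.395 0.606
  outer loop
   vertex 2.2 2.6 4.8
   vertex 4.9 1.1 2.7
   vertex 1.7 4.7 4.0
  endloop
 endfacet
 facet normal 0.387 -0.634 -0.669
  outer loop
   vertex 2.6 1.7 0.8
   vertex 4.9 1.1 2.7
   vertex 0.3 0.4 0.7
  endloop
 endfacet
 facet normal 0.127 -0.149 -0.981
  outer loop
   vertex 2.6 1.7 0.8
   vertex 0.3 0.4 0.7
   vertex 3.1 4.1 0.5
  endloop
 endfacet
 facet normal 0.746 0.508 0.431
  outer loop
   vertex 2.9 3.7 3.1
   vertex 1.7 4.7 4.0
   vertex 4.9 1.1 2.7
  endloop
 endfacet
 facet normal 0.795 0.588 0.152
  outer loop
   vertex 2.9 3.7 3.1
   vertex 4.9 1.1 2.7
   vertex 3.1 4.1 0.5
  endloop
 endfacet
 facet normal 0.700 0.696 0.161
  outer loop
   vertex 2.9 3.7 3.1
   vertex 3.1 4.1 0.5
   vertex 1.7 4.7 4.0
  endloop
 endfacet
 facet normal -0.880 -0.105 0.464
  outer loop
   vertex 1.4 4.0 3.6
   vertex 0.3 0.4 0.7
   vertex 2.2 2.6 4.8
  endloop
 endfacet
 facet normal -0.819 0.023 0.573
  outer loop
   vertex 1.4 4.0 3.6
   vertex 2.2 2.6 4.8
   vertex 1.7 4.7 4.0
  endloop
 endfacet
 facet normal -0.744 0.542 -0.391
  outer loop
   vertex 1.4 4.0 3.6
   vertex 3.1 4.1 0.5
   vertex 0.3 0.4 0.7
  endloop
 endfacet
 facet normal -0.744 0.542 -0.391
  outer loop
   vertex 1.4 4.0 3.6
   vertex 1.7 4.7 4.0
   vertex 3.1 4.1 0.5
  endloop
 endfacet
 facet normal 0.633 -0.173 -0.754
  outer loop
   vertex 3.9 1.8 1.7
   vertex 3.1 4.1 0.5
   vertex 4.9 1.1 2.7
  endloop
 endfacet
 facet normal 0.558 -0.306 -0.772
  outer loop
   vertex 3.9 1.8 1.7
   vertex 4.9 1.1 2.7
   vertex 2.6 1.7 0.8
  endloop
 endfacet
 facet normal 0.567 -0.217 -0.795
  outer loop
   vertex 3.9 1.8 1.7
   vertex 2.6 1.7 0.8
   vertex 3.1 4.1 0.5
  endloop
 endfacet
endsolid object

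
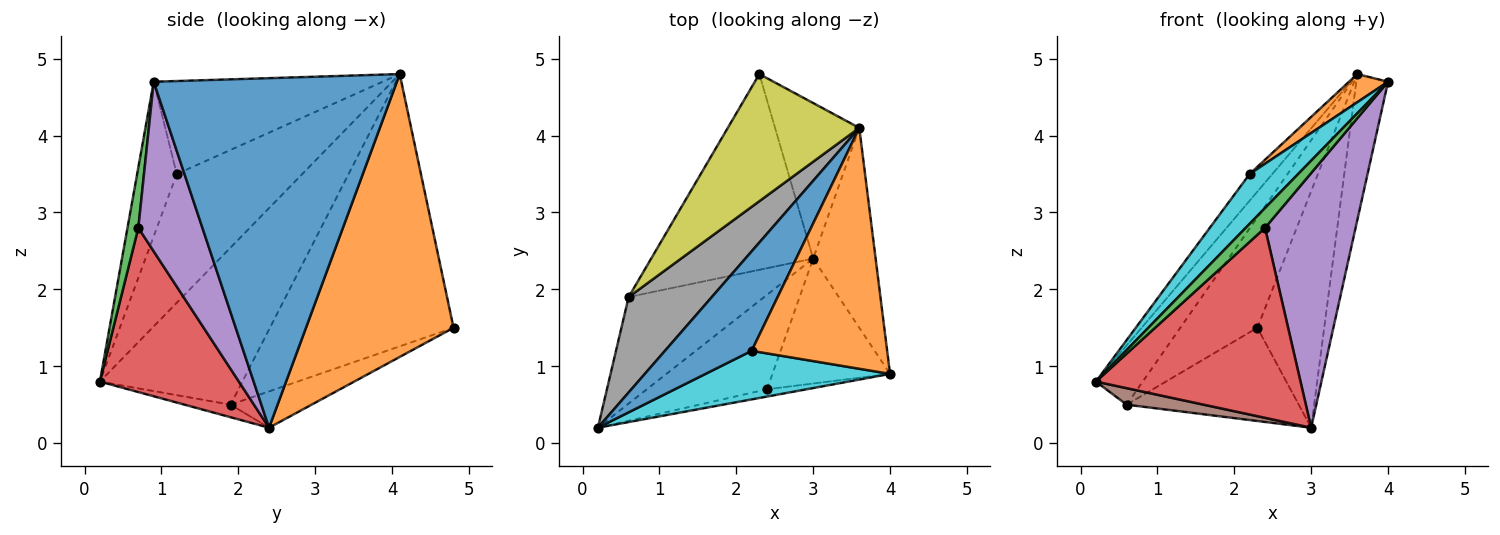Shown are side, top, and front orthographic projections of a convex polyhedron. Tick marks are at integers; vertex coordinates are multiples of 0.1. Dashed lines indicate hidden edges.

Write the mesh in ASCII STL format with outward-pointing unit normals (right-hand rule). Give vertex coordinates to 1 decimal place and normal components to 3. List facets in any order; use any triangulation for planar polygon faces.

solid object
 facet normal 0.976 0.127 -0.174
  outer loop
   vertex 3.6 4.1 4.8
   vertex 4.0 0.9 4.7
   vertex 3.0 2.4 0.2
  endloop
 endfacet
 facet normal 0.879 0.398 -0.262
  outer loop
   vertex 3.6 4.1 4.8
   vertex 3.0 2.4 0.2
   vertex 2.3 4.8 1.5
  endloop
 endfacet
 facet normal 0.466 -0.830 -0.305
  outer loop
   vertex 2.4 0.7 2.8
   vertex 4.0 0.9 4.7
   vertex 0.2 0.2 0.8
  endloop
 endfacet
 facet normal 0.520 -0.765 -0.380
  outer loop
   vertex 2.4 0.7 2.8
   vertex 0.2 0.2 0.8
   vertex 3.0 2.4 0.2
  endloop
 endfacet
 facet normal 0.536 -0.758 -0.372
  outer loop
   vertex 2.4 0.7 2.8
   vertex 3.0 2.4 0.2
   vertex 4.0 0.9 4.7
  endloop
 endfacet
 facet normal -0.091 -0.152 -0.984
  outer loop
   vertex 0.6 1.9 0.5
   vertex 3.0 2.4 0.2
   vertex 0.2 0.2 0.8
  endloop
 endfacet
 facet normal -0.198 0.421 -0.885
  outer loop
   vertex 0.6 1.9 0.5
   vertex 2.3 4.8 1.5
   vertex 3.0 2.4 0.2
  endloop
 endfacet
 facet normal -0.849 0.279 0.449
  outer loop
   vertex 0.6 1.9 0.5
   vertex 0.2 0.2 0.8
   vertex 3.6 4.1 4.8
  endloop
 endfacet
 facet normal -0.842 0.354 0.407
  outer loop
   vertex 0.6 1.9 0.5
   vertex 3.6 4.1 4.8
   vertex 2.3 4.8 1.5
  endloop
 endfacet
 facet normal -0.505 -0.618 0.603
  outer loop
   vertex 2.2 1.2 3.5
   vertex 0.2 0.2 0.8
   vertex 4.0 0.9 4.7
  endloop
 endfacet
 facet normal -0.820 0.148 0.553
  outer loop
   vertex 2.2 1.2 3.5
   vertex 3.6 4.1 4.8
   vertex 0.2 0.2 0.8
  endloop
 endfacet
 facet normal -0.563 -0.096 0.821
  outer loop
   vertex 2.2 1.2 3.5
   vertex 4.0 0.9 4.7
   vertex 3.6 4.1 4.8
  endloop
 endfacet
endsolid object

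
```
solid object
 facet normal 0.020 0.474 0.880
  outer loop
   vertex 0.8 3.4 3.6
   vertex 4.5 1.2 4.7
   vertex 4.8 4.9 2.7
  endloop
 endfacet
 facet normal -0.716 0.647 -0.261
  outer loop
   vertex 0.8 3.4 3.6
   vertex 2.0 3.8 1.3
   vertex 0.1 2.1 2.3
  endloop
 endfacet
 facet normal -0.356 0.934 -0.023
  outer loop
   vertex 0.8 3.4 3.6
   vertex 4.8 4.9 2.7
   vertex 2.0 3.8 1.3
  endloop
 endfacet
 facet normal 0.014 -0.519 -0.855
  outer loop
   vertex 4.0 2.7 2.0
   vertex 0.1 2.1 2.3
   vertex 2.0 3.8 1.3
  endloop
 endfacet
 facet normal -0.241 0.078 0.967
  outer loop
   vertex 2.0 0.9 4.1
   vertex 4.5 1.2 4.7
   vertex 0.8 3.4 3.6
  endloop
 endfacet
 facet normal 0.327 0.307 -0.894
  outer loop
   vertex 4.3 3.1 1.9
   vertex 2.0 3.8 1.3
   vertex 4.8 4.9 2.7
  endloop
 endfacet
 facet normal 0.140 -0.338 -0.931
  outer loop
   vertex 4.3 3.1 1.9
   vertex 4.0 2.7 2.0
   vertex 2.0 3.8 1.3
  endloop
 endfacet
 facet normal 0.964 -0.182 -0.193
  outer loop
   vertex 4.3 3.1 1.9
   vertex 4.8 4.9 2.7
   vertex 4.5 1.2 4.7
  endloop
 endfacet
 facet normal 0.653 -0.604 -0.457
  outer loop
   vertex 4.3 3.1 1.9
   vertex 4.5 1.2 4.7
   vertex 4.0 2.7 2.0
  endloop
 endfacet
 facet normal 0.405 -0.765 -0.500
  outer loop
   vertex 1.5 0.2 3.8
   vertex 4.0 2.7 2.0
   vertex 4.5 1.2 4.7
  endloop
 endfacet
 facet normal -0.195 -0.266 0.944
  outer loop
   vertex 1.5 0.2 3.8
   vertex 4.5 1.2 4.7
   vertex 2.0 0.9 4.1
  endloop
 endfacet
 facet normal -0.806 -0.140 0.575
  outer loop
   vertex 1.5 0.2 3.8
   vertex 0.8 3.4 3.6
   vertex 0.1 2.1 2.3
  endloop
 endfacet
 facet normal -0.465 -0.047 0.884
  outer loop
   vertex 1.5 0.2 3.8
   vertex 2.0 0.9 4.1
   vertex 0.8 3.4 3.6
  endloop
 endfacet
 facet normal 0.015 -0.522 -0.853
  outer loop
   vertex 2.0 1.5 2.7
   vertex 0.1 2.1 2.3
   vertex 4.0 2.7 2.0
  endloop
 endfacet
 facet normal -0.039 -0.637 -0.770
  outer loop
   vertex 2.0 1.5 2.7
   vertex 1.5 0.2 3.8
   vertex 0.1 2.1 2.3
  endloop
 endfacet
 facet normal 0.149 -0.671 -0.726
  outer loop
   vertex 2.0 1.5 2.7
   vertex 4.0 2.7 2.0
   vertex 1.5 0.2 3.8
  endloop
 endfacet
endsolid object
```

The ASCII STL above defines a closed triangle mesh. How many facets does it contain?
16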